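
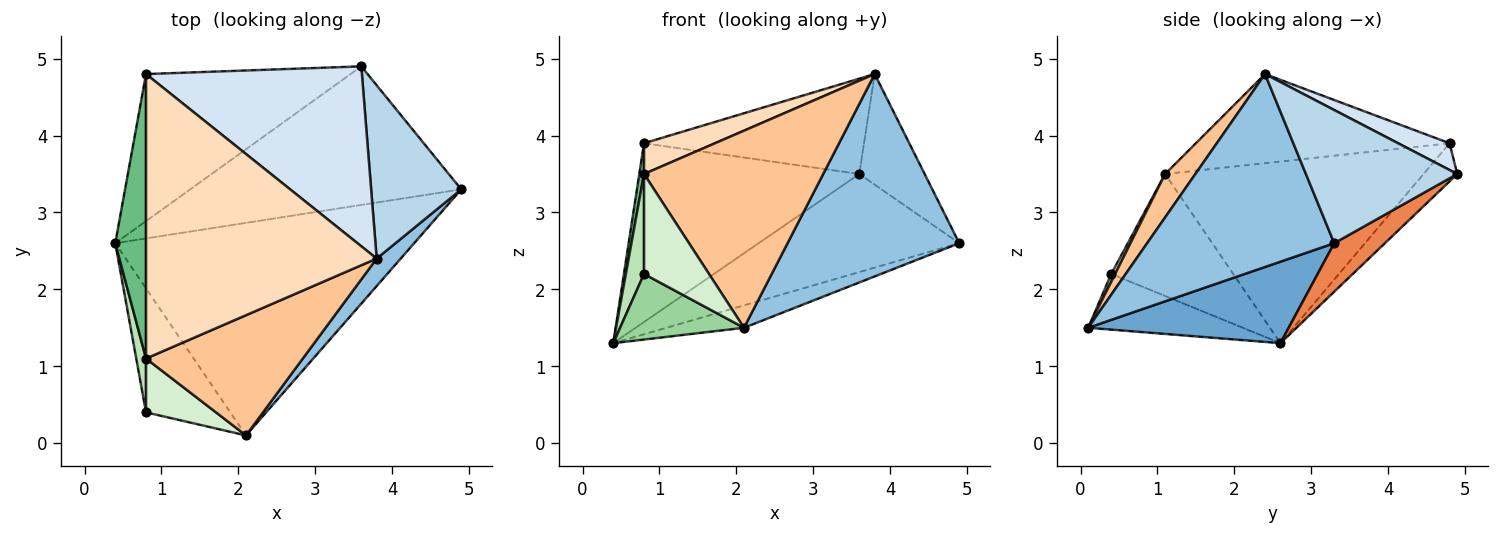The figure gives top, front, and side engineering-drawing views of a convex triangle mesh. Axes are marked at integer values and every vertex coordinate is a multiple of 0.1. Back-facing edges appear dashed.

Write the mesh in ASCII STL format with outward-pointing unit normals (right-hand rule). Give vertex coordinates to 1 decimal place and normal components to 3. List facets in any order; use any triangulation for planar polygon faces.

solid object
 facet normal 0.262 0.101 -0.960
  outer loop
   vertex 2.1 0.1 1.5
   vertex 0.4 2.6 1.3
   vertex 4.9 3.3 2.6
  endloop
 endfacet
 facet normal 0.734 -0.673 0.091
  outer loop
   vertex 3.8 2.4 4.8
   vertex 2.1 0.1 1.5
   vertex 4.9 3.3 2.6
  endloop
 endfacet
 facet normal 0.780 0.337 0.528
  outer loop
   vertex 3.6 4.9 3.5
   vertex 3.8 2.4 4.8
   vertex 4.9 3.3 2.6
  endloop
 endfacet
 facet normal 0.109 0.465 0.878
  outer loop
   vertex 3.6 4.9 3.5
   vertex 0.8 4.8 3.9
   vertex 3.8 2.4 4.8
  endloop
 endfacet
 facet normal 0.144 0.572 -0.808
  outer loop
   vertex 3.6 4.9 3.5
   vertex 4.9 3.3 2.6
   vertex 0.4 2.6 1.3
  endloop
 endfacet
 facet normal -0.118 0.767 -0.631
  outer loop
   vertex 3.6 4.9 3.5
   vertex 0.4 2.6 1.3
   vertex 0.8 4.8 3.9
  endloop
 endfacet
 facet normal 0.143 -0.845 0.515
  outer loop
   vertex 0.8 1.1 3.5
   vertex 2.1 0.1 1.5
   vertex 3.8 2.4 4.8
  endloop
 endfacet
 facet normal -0.359 -0.100 0.928
  outer loop
   vertex 0.8 1.1 3.5
   vertex 3.8 2.4 4.8
   vertex 0.8 4.8 3.9
  endloop
 endfacet
 facet normal -0.986 -0.018 0.167
  outer loop
   vertex 0.8 1.1 3.5
   vertex 0.8 4.8 3.9
   vertex 0.4 2.6 1.3
  endloop
 endfacet
 facet normal -0.504 -0.404 -0.763
  outer loop
   vertex 0.8 0.4 2.2
   vertex 0.4 2.6 1.3
   vertex 2.1 0.1 1.5
  endloop
 endfacet
 facet normal -0.986 -0.147 0.079
  outer loop
   vertex 0.8 0.4 2.2
   vertex 0.8 1.1 3.5
   vertex 0.4 2.6 1.3
  endloop
 endfacet
 facet normal 0.052 -0.879 0.473
  outer loop
   vertex 0.8 0.4 2.2
   vertex 2.1 0.1 1.5
   vertex 0.8 1.1 3.5
  endloop
 endfacet
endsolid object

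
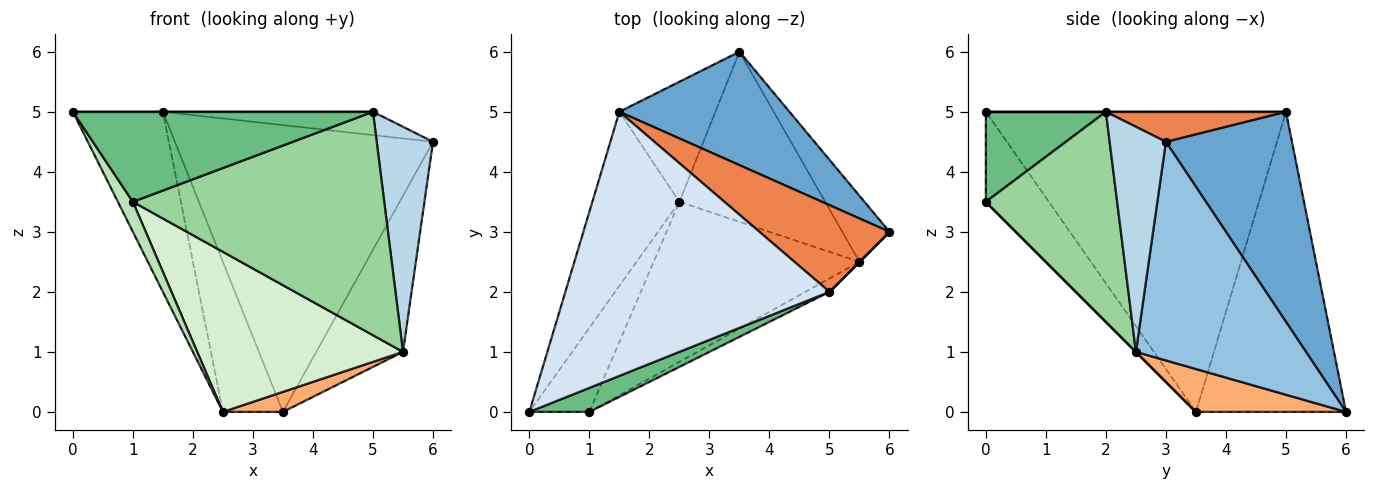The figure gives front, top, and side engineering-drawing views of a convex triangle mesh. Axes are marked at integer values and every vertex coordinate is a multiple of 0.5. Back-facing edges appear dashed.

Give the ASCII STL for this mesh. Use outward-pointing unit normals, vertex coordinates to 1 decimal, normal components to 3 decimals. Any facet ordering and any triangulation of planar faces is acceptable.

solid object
 facet normal 0.414 0.847 0.335
  outer loop
   vertex 1.5 5.0 5.0
   vertex 6.0 3.0 4.5
   vertex 3.5 6.0 0.0
  endloop
 endfacet
 facet normal 0.875 0.446 -0.189
  outer loop
   vertex 5.5 2.5 1.0
   vertex 3.5 6.0 0.0
   vertex 6.0 3.0 4.5
  endloop
 endfacet
 facet normal 0.707 -0.707 0.000
  outer loop
   vertex 5.0 2.0 5.0
   vertex 5.5 2.5 1.0
   vertex 6.0 3.0 4.5
  endloop
 endfacet
 facet normal 0.000 0.000 1.000
  outer loop
   vertex 5.0 2.0 5.0
   vertex 1.5 5.0 5.0
   vertex 0.0 0.0 5.0
  endloop
 endfacet
 facet normal 0.217 0.254 0.942
  outer loop
   vertex 5.0 2.0 5.0
   vertex 6.0 3.0 4.5
   vertex 1.5 5.0 5.0
  endloop
 endfacet
 facet normal 0.280 -0.112 -0.953
  outer loop
   vertex 2.5 3.5 0.0
   vertex 3.5 6.0 0.0
   vertex 5.5 2.5 1.0
  endloop
 endfacet
 facet normal -0.923 0.277 -0.268
  outer loop
   vertex 2.5 3.5 0.0
   vertex 0.0 0.0 5.0
   vertex 1.5 5.0 5.0
  endloop
 endfacet
 facet normal -0.890 0.356 -0.285
  outer loop
   vertex 2.5 3.5 0.0
   vertex 1.5 5.0 5.0
   vertex 3.5 6.0 0.0
  endloop
 endfacet
 facet normal 0.361 -0.901 0.240
  outer loop
   vertex 1.0 0.0 3.5
   vertex 5.0 2.0 5.0
   vertex 0.0 0.0 5.0
  endloop
 endfacet
 facet normal 0.462 -0.885 -0.053
  outer loop
   vertex 1.0 0.0 3.5
   vertex 5.5 2.5 1.0
   vertex 5.0 2.0 5.0
  endloop
 endfacet
 facet normal -0.816 -0.194 -0.544
  outer loop
   vertex 1.0 0.0 3.5
   vertex 0.0 0.0 5.0
   vertex 2.5 3.5 0.0
  endloop
 endfacet
 facet normal 0.000 -0.707 -0.707
  outer loop
   vertex 1.0 0.0 3.5
   vertex 2.5 3.5 0.0
   vertex 5.5 2.5 1.0
  endloop
 endfacet
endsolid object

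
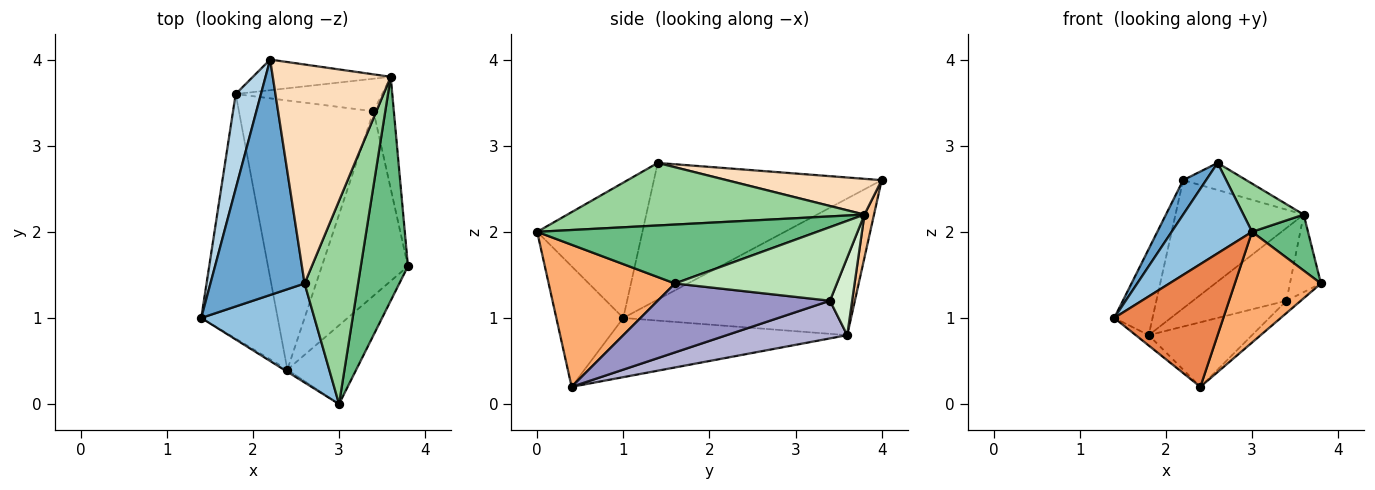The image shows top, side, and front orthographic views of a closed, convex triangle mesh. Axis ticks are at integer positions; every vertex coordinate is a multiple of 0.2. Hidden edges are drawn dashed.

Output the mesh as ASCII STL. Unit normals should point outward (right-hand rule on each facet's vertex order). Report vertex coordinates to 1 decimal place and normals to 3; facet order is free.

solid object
 facet normal -0.821 -0.083 0.565
  outer loop
   vertex 2.6 1.4 2.8
   vertex 2.2 4.0 2.6
   vertex 1.4 1.0 1.0
  endloop
 endfacet
 facet normal -0.662 -0.505 0.554
  outer loop
   vertex 3.0 0.0 2.0
   vertex 2.6 1.4 2.8
   vertex 1.4 1.0 1.0
  endloop
 endfacet
 facet normal -0.970 0.163 0.179
  outer loop
   vertex 1.8 3.6 0.8
   vertex 1.4 1.0 1.0
   vertex 2.2 4.0 2.6
  endloop
 endfacet
 facet normal -0.612 0.033 -0.790
  outer loop
   vertex 2.4 0.4 0.2
   vertex 1.4 1.0 1.0
   vertex 1.8 3.6 0.8
  endloop
 endfacet
 facet normal -0.523 -0.852 -0.015
  outer loop
   vertex 2.4 0.4 0.2
   vertex 3.0 0.0 2.0
   vertex 1.4 1.0 1.0
  endloop
 endfacet
 facet normal 0.767 -0.523 -0.372
  outer loop
   vertex 2.4 0.4 0.2
   vertex 3.8 1.6 1.4
   vertex 3.0 0.0 2.0
  endloop
 endfacet
 facet normal 0.072 0.970 -0.232
  outer loop
   vertex 3.6 3.8 2.2
   vertex 1.8 3.6 0.8
   vertex 2.2 4.0 2.6
  endloop
 endfacet
 facet normal 0.288 0.117 0.950
  outer loop
   vertex 3.6 3.8 2.2
   vertex 2.2 4.0 2.6
   vertex 2.6 1.4 2.8
  endloop
 endfacet
 facet normal 0.772 -0.154 0.617
  outer loop
   vertex 3.6 3.8 2.2
   vertex 3.0 0.0 2.0
   vertex 3.8 1.6 1.4
  endloop
 endfacet
 facet normal 0.751 -0.152 0.642
  outer loop
   vertex 3.6 3.8 2.2
   vertex 2.6 1.4 2.8
   vertex 3.0 0.0 2.0
  endloop
 endfacet
 facet normal 0.948 0.181 -0.262
  outer loop
   vertex 3.4 3.4 1.2
   vertex 3.6 3.8 2.2
   vertex 3.8 1.6 1.4
  endloop
 endfacet
 facet normal 0.211 0.892 -0.399
  outer loop
   vertex 3.4 3.4 1.2
   vertex 1.8 3.6 0.8
   vertex 3.6 3.8 2.2
  endloop
 endfacet
 facet normal 0.624 0.052 -0.780
  outer loop
   vertex 3.4 3.4 1.2
   vertex 3.8 1.6 1.4
   vertex 2.4 0.4 0.2
  endloop
 endfacet
 facet normal 0.263 0.225 -0.938
  outer loop
   vertex 3.4 3.4 1.2
   vertex 2.4 0.4 0.2
   vertex 1.8 3.6 0.8
  endloop
 endfacet
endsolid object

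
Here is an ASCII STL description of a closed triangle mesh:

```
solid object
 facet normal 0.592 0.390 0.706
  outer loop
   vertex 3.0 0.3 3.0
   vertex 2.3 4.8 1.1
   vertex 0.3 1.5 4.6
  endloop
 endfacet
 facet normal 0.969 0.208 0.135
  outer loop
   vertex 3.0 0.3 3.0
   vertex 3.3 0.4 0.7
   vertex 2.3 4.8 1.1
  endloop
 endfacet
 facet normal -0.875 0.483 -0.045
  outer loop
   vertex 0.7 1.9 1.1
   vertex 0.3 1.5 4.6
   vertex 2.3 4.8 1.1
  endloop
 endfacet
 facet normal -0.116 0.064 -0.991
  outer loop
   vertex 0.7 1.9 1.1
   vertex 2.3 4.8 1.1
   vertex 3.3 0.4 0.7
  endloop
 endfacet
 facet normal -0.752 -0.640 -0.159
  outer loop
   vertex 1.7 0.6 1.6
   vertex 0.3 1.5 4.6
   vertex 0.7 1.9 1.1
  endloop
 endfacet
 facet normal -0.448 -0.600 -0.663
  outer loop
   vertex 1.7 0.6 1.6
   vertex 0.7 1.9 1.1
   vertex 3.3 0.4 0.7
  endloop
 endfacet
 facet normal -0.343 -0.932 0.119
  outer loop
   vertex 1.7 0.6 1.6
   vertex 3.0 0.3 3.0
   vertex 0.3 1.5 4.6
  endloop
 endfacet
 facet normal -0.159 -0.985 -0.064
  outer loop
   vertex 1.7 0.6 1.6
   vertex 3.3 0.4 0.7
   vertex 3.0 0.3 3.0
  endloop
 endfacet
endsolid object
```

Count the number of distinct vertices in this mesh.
6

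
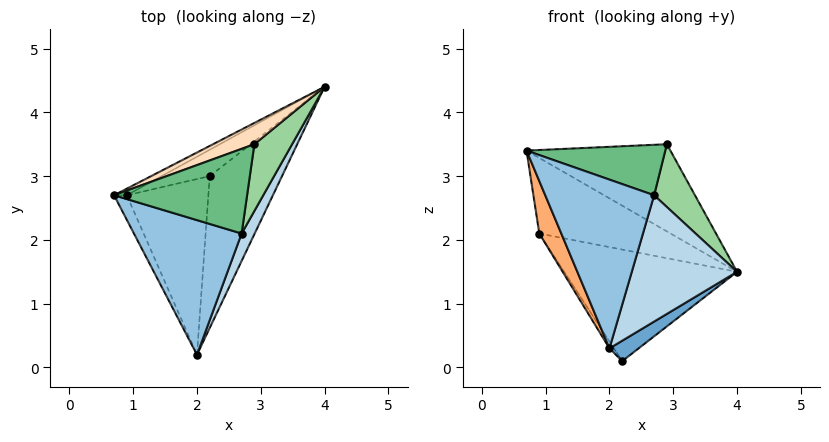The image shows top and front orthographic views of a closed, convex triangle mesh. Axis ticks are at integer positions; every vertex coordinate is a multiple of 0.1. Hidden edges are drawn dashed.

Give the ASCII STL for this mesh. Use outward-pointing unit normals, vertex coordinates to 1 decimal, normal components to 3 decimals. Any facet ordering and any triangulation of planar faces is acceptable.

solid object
 facet normal 0.658 -0.100 -0.746
  outer loop
   vertex 2.2 3.0 0.1
   vertex 4.0 4.4 1.5
   vertex 2.0 0.2 0.3
  endloop
 endfacet
 facet normal -0.016 -0.782 0.624
  outer loop
   vertex 2.7 2.1 2.7
   vertex 0.7 2.7 3.4
   vertex 2.0 0.2 0.3
  endloop
 endfacet
 facet normal 0.887 -0.451 0.098
  outer loop
   vertex 2.7 2.1 2.7
   vertex 2.0 0.2 0.3
   vertex 4.0 4.4 1.5
  endloop
 endfacet
 facet normal -0.491 0.868 -0.075
  outer loop
   vertex 0.9 2.7 2.1
   vertex 0.7 2.7 3.4
   vertex 4.0 4.4 1.5
  endloop
 endfacet
 facet normal -0.501 0.843 -0.199
  outer loop
   vertex 0.9 2.7 2.1
   vertex 4.0 4.4 1.5
   vertex 2.2 3.0 0.1
  endloop
 endfacet
 facet normal -0.940 -0.309 -0.145
  outer loop
   vertex 0.9 2.7 2.1
   vertex 2.0 0.2 0.3
   vertex 0.7 2.7 3.4
  endloop
 endfacet
 facet normal -0.840 0.021 -0.543
  outer loop
   vertex 0.9 2.7 2.1
   vertex 2.2 3.0 0.1
   vertex 2.0 0.2 0.3
  endloop
 endfacet
 facet normal -0.342 0.913 0.223
  outer loop
   vertex 2.9 3.5 3.5
   vertex 4.0 4.4 1.5
   vertex 0.7 2.7 3.4
  endloop
 endfacet
 facet normal 0.146 -0.506 0.850
  outer loop
   vertex 2.9 3.5 3.5
   vertex 0.7 2.7 3.4
   vertex 2.7 2.1 2.7
  endloop
 endfacet
 facet normal 0.883 -0.321 0.341
  outer loop
   vertex 2.9 3.5 3.5
   vertex 2.7 2.1 2.7
   vertex 4.0 4.4 1.5
  endloop
 endfacet
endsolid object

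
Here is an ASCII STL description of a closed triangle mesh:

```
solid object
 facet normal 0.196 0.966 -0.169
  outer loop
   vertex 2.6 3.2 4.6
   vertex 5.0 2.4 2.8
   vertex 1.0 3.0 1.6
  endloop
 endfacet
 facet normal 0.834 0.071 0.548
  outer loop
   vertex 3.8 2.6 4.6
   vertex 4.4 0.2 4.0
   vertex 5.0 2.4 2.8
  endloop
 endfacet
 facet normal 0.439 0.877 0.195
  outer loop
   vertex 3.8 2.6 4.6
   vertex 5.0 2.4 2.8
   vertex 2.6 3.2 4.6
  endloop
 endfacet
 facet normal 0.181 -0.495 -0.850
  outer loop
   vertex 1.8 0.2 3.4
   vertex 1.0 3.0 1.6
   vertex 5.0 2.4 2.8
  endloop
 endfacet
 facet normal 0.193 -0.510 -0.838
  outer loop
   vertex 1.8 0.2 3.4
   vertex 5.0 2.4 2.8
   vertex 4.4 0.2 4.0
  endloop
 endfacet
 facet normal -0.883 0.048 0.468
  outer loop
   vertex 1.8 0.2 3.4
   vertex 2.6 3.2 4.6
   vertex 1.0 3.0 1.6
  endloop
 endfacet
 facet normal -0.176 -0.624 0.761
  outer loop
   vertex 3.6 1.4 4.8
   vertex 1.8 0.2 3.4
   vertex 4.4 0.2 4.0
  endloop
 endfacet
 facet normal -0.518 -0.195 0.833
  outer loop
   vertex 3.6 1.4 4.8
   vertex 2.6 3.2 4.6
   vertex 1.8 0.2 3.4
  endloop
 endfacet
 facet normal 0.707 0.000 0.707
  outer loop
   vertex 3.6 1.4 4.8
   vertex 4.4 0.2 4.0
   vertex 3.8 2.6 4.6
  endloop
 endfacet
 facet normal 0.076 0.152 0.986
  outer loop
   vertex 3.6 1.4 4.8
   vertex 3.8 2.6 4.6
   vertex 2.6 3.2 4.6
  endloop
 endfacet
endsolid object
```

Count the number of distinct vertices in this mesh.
7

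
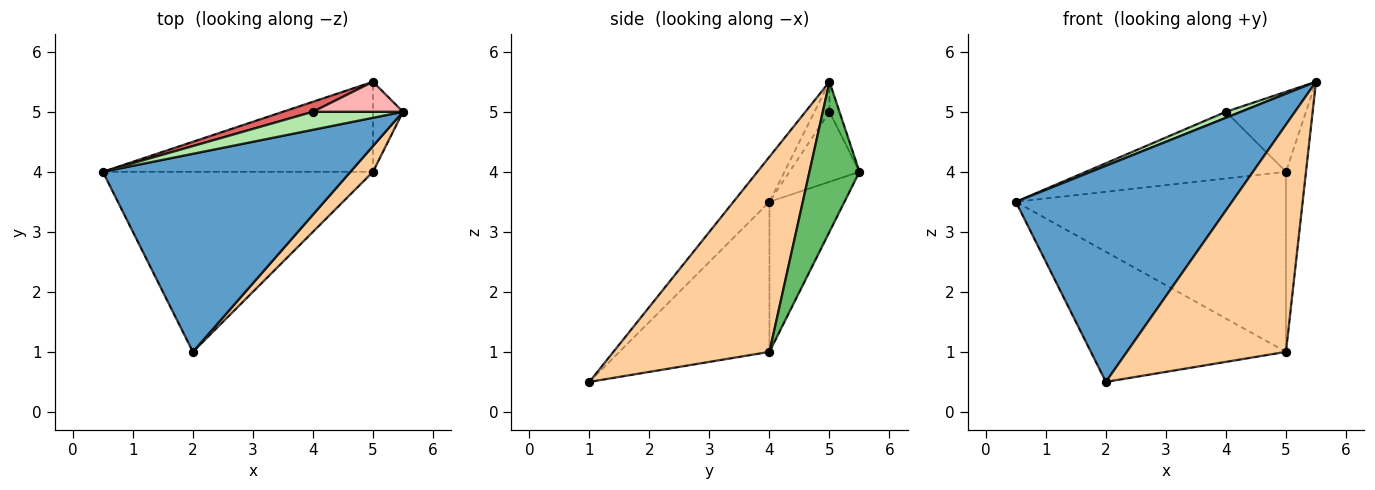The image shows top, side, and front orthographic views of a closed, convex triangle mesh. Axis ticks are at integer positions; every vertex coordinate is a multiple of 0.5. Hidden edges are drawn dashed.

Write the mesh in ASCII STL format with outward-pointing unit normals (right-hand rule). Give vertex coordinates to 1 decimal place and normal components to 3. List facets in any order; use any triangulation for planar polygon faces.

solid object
 facet normal -0.122 -0.732 0.671
  outer loop
   vertex 2.0 1.0 0.5
   vertex 5.5 5.0 5.5
   vertex 0.5 4.0 3.5
  endloop
 endfacet
 facet normal -0.411 0.534 -0.739
  outer loop
   vertex 5.0 4.0 1.0
   vertex 2.0 1.0 0.5
   vertex 0.5 4.0 3.5
  endloop
 endfacet
 facet normal -0.241 0.868 -0.434
  outer loop
   vertex 5.0 4.0 1.0
   vertex 0.5 4.0 3.5
   vertex 5.0 5.5 4.0
  endloop
 endfacet
 facet normal 0.698 -0.711 0.081
  outer loop
   vertex 5.0 4.0 1.0
   vertex 5.5 5.0 5.5
   vertex 2.0 1.0 0.5
  endloop
 endfacet
 facet normal 0.913 0.365 -0.183
  outer loop
   vertex 5.0 4.0 1.0
   vertex 5.0 5.5 4.0
   vertex 5.5 5.0 5.5
  endloop
 endfacet
 facet normal -0.302 -0.302 0.905
  outer loop
   vertex 4.0 5.0 5.0
   vertex 0.5 4.0 3.5
   vertex 5.5 5.0 5.5
  endloop
 endfacet
 facet normal -0.327 0.935 0.140
  outer loop
   vertex 4.0 5.0 5.0
   vertex 5.0 5.5 4.0
   vertex 0.5 4.0 3.5
  endloop
 endfacet
 facet normal -0.116 0.930 0.349
  outer loop
   vertex 4.0 5.0 5.0
   vertex 5.5 5.0 5.5
   vertex 5.0 5.5 4.0
  endloop
 endfacet
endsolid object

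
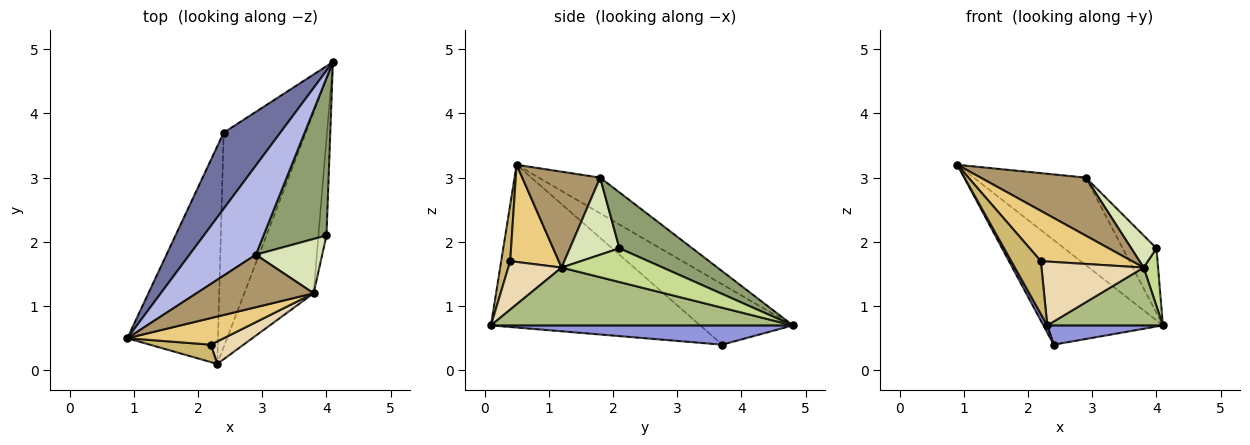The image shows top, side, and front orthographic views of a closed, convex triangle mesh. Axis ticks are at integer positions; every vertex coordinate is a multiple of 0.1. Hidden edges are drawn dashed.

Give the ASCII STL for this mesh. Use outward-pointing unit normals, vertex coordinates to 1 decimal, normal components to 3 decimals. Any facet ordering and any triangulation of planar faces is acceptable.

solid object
 facet normal -0.531 0.685 0.498
  outer loop
   vertex 2.4 3.7 0.4
   vertex 0.9 0.5 3.2
   vertex 4.1 4.8 0.7
  endloop
 endfacet
 facet normal -0.873 -0.016 -0.487
  outer loop
   vertex 2.4 3.7 0.4
   vertex 2.3 0.1 0.7
   vertex 0.9 0.5 3.2
  endloop
 endfacet
 facet normal 0.228 -0.087 -0.970
  outer loop
   vertex 2.4 3.7 0.4
   vertex 4.1 4.8 0.7
   vertex 2.3 0.1 0.7
  endloop
 endfacet
 facet normal -0.359 0.654 0.666
  outer loop
   vertex 2.9 1.8 3.0
   vertex 4.1 4.8 0.7
   vertex 0.9 0.5 3.2
  endloop
 endfacet
 facet normal 0.635 0.294 0.715
  outer loop
   vertex 2.9 1.8 3.0
   vertex 4.0 2.1 1.9
   vertex 4.1 4.8 0.7
  endloop
 endfacet
 facet normal 0.622 -0.238 -0.746
  outer loop
   vertex 3.8 1.2 1.6
   vertex 2.3 0.1 0.7
   vertex 4.1 4.8 0.7
  endloop
 endfacet
 facet normal 0.964 -0.138 -0.229
  outer loop
   vertex 3.8 1.2 1.6
   vertex 4.1 4.8 0.7
   vertex 4.0 2.1 1.9
  endloop
 endfacet
 facet normal 0.707 -0.360 0.609
  outer loop
   vertex 3.8 1.2 1.6
   vertex 4.0 2.1 1.9
   vertex 2.9 1.8 3.0
  endloop
 endfacet
 facet normal 0.481 -0.650 0.588
  outer loop
   vertex 3.8 1.2 1.6
   vertex 2.9 1.8 3.0
   vertex 0.9 0.5 3.2
  endloop
 endfacet
 facet normal 0.278 -0.912 0.301
  outer loop
   vertex 2.2 0.4 1.7
   vertex 0.9 0.5 3.2
   vertex 2.3 0.1 0.7
  endloop
 endfacet
 facet normal 0.426 -0.800 0.423
  outer loop
   vertex 2.2 0.4 1.7
   vertex 3.8 1.2 1.6
   vertex 0.9 0.5 3.2
  endloop
 endfacet
 facet normal 0.442 -0.846 0.298
  outer loop
   vertex 2.2 0.4 1.7
   vertex 2.3 0.1 0.7
   vertex 3.8 1.2 1.6
  endloop
 endfacet
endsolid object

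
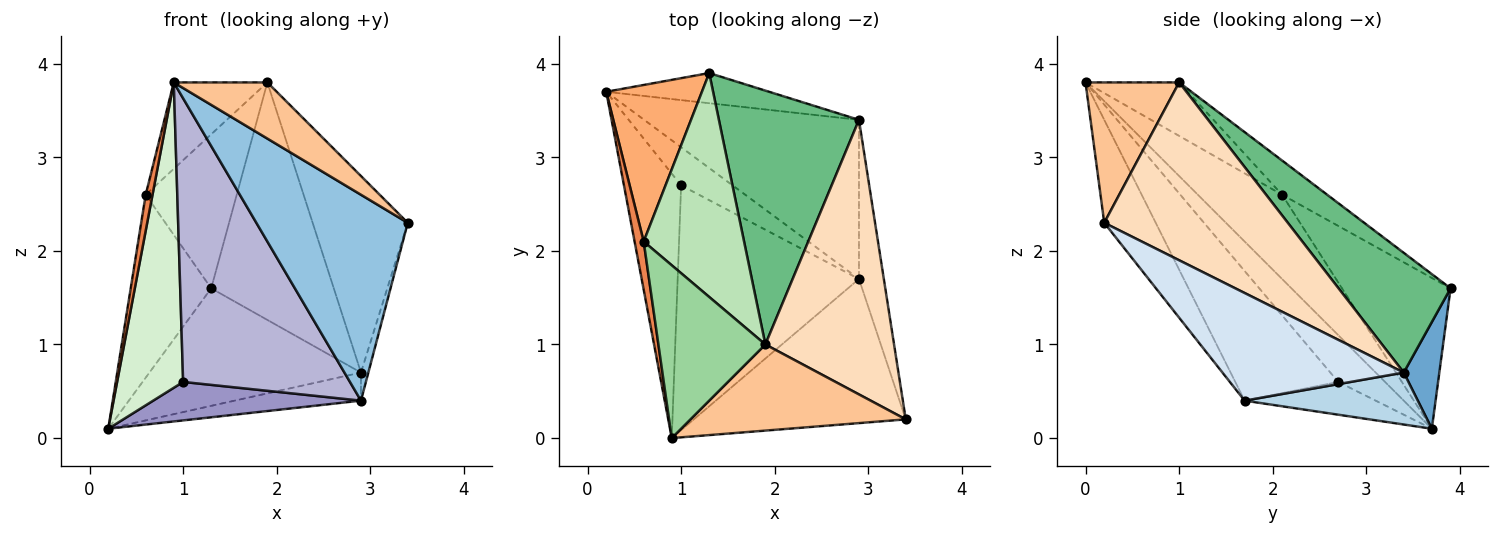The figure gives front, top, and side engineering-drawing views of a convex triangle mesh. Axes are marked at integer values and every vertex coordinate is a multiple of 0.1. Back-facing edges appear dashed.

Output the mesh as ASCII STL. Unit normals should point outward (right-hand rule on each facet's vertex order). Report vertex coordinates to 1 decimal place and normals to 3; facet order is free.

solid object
 facet normal 0.161 0.956 -0.245
  outer loop
   vertex 2.9 3.4 0.7
   vertex 0.2 3.7 0.1
   vertex 1.3 3.9 1.6
  endloop
 endfacet
 facet normal -0.268 -0.789 -0.552
  outer loop
   vertex 2.9 1.7 0.4
   vertex 3.4 0.2 2.3
   vertex 0.9 0.0 3.8
  endloop
 endfacet
 facet normal 0.232 0.169 -0.958
  outer loop
   vertex 2.9 1.7 0.4
   vertex 0.2 3.7 0.1
   vertex 2.9 3.4 0.7
  endloop
 endfacet
 facet normal 0.974 0.040 -0.225
  outer loop
   vertex 2.9 1.7 0.4
   vertex 2.9 3.4 0.7
   vertex 3.4 0.2 2.3
  endloop
 endfacet
 facet normal -0.991 -0.080 0.107
  outer loop
   vertex 0.6 2.1 2.6
   vertex 0.2 3.7 0.1
   vertex 0.9 0.0 3.8
  endloop
 endfacet
 facet normal -0.716 0.531 0.454
  outer loop
   vertex 0.6 2.1 2.6
   vertex 1.3 3.9 1.6
   vertex 0.2 3.7 0.1
  endloop
 endfacet
 facet normal 0.479 -0.479 0.735
  outer loop
   vertex 1.9 1.0 3.8
   vertex 0.9 0.0 3.8
   vertex 3.4 0.2 2.3
  endloop
 endfacet
 facet normal 0.747 0.387 0.541
  outer loop
   vertex 1.9 1.0 3.8
   vertex 3.4 0.2 2.3
   vertex 2.9 3.4 0.7
  endloop
 endfacet
 facet normal 0.530 0.580 0.619
  outer loop
   vertex 1.9 1.0 3.8
   vertex 2.9 3.4 0.7
   vertex 1.3 3.9 1.6
  endloop
 endfacet
 facet normal -0.408 0.408 0.816
  outer loop
   vertex 1.9 1.0 3.8
   vertex 0.6 2.1 2.6
   vertex 0.9 0.0 3.8
  endloop
 endfacet
 facet normal -0.270 0.546 0.793
  outer loop
   vertex 1.9 1.0 3.8
   vertex 1.3 3.9 1.6
   vertex 0.6 2.1 2.6
  endloop
 endfacet
 facet normal -0.472 -0.666 -0.577
  outer loop
   vertex 1.0 2.7 0.6
   vertex 0.9 0.0 3.8
   vertex 0.2 3.7 0.1
  endloop
 endfacet
 facet normal -0.409 -0.648 -0.642
  outer loop
   vertex 1.0 2.7 0.6
   vertex 0.2 3.7 0.1
   vertex 2.9 1.7 0.4
  endloop
 endfacet
 facet normal -0.423 -0.686 -0.592
  outer loop
   vertex 1.0 2.7 0.6
   vertex 2.9 1.7 0.4
   vertex 0.9 0.0 3.8
  endloop
 endfacet
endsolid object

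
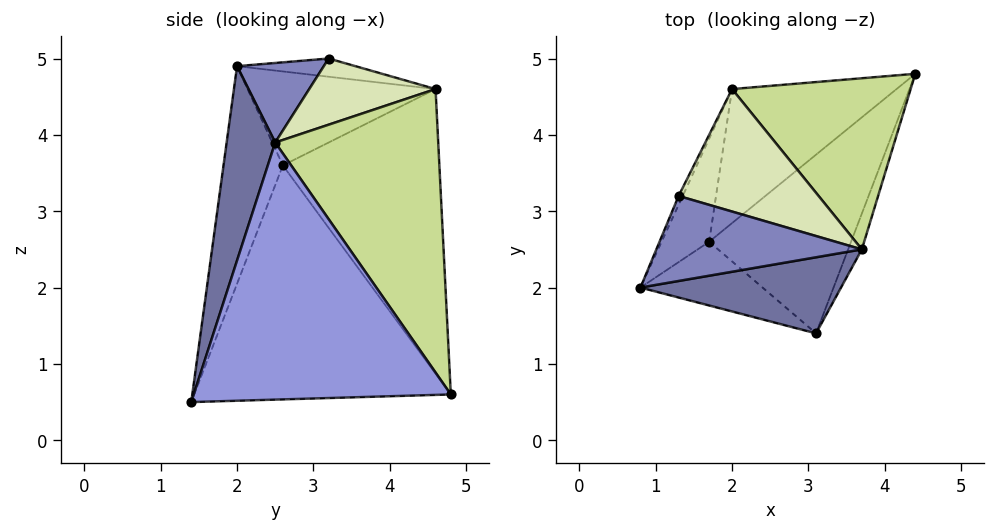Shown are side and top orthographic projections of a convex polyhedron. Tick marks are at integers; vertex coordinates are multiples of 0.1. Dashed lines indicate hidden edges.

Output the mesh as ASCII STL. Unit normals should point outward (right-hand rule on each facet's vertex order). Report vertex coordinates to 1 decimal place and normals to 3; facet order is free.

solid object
 facet normal 0.250 -0.933 0.258
  outer loop
   vertex 3.7 2.5 3.9
   vertex 0.8 2.0 4.9
   vertex 3.1 1.4 0.5
  endloop
 endfacet
 facet normal 0.352 -0.222 0.909
  outer loop
   vertex 3.7 2.5 3.9
   vertex 1.3 3.2 5.0
   vertex 0.8 2.0 4.9
  endloop
 endfacet
 facet normal 0.933 -0.355 -0.050
  outer loop
   vertex 3.7 2.5 3.9
   vertex 3.1 1.4 0.5
   vertex 4.4 4.8 0.6
  endloop
 endfacet
 facet normal -0.846 0.240 -0.475
  outer loop
   vertex 1.7 2.6 3.6
   vertex 3.1 1.4 0.5
   vertex 0.8 2.0 4.9
  endloop
 endfacet
 facet normal -0.809 0.324 -0.491
  outer loop
   vertex 1.7 2.6 3.6
   vertex 4.4 4.8 0.6
   vertex 3.1 1.4 0.5
  endloop
 endfacet
 facet normal -0.809 0.355 -0.468
  outer loop
   vertex 2.0 4.6 4.6
   vertex 4.4 4.8 0.6
   vertex 1.7 2.6 3.6
  endloop
 endfacet
 facet normal 0.755 0.452 0.475
  outer loop
   vertex 2.0 4.6 4.6
   vertex 3.7 2.5 3.9
   vertex 4.4 4.8 0.6
  endloop
 endfacet
 facet normal 0.427 0.045 0.903
  outer loop
   vertex 2.0 4.6 4.6
   vertex 1.3 3.2 5.0
   vertex 3.7 2.5 3.9
  endloop
 endfacet
 facet normal -0.898 0.391 -0.203
  outer loop
   vertex 2.0 4.6 4.6
   vertex 0.8 2.0 4.9
   vertex 1.3 3.2 5.0
  endloop
 endfacet
 facet normal -0.840 0.338 -0.425
  outer loop
   vertex 2.0 4.6 4.6
   vertex 1.7 2.6 3.6
   vertex 0.8 2.0 4.9
  endloop
 endfacet
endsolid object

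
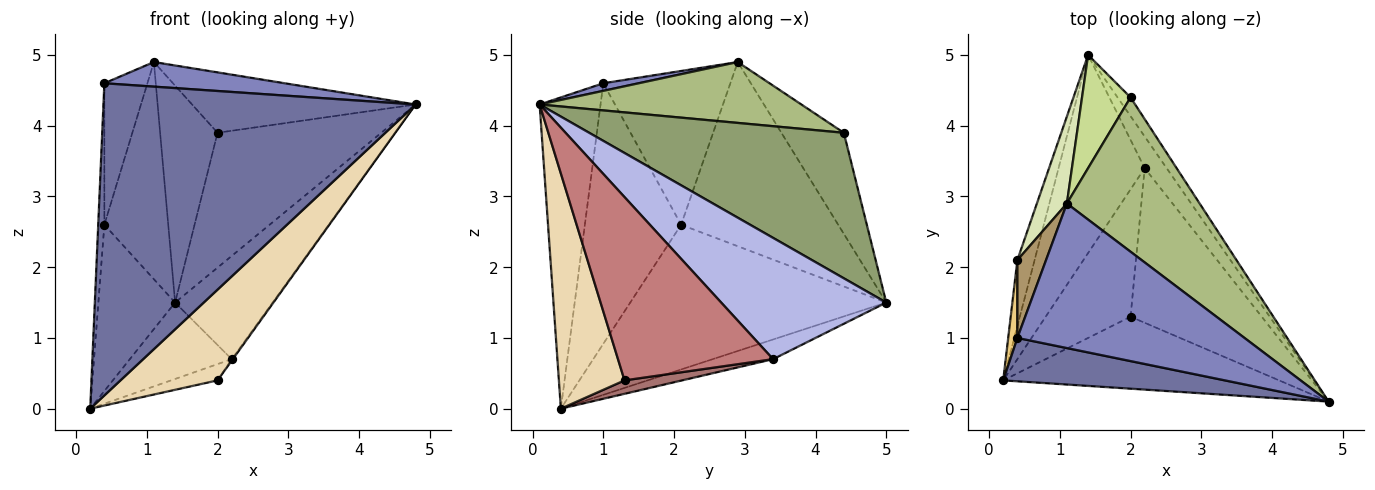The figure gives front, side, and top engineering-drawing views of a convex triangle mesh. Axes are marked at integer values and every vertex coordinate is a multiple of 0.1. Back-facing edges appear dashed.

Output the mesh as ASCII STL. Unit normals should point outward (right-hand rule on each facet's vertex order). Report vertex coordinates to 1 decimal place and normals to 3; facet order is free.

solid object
 facet normal -0.190 -0.973 0.135
  outer loop
   vertex 0.4 1.0 4.6
   vertex 0.2 0.4 0.0
   vertex 4.8 0.1 4.3
  endloop
 endfacet
 facet normal 0.033 -0.168 0.985
  outer loop
   vertex 0.4 1.0 4.6
   vertex 4.8 0.1 4.3
   vertex 1.1 2.9 4.9
  endloop
 endfacet
 facet normal -0.209 0.352 -0.912
  outer loop
   vertex 2.2 3.4 0.7
   vertex 0.2 0.4 0.0
   vertex 1.4 5.0 1.5
  endloop
 endfacet
 facet normal 0.851 0.502 -0.154
  outer loop
   vertex 2.2 3.4 0.7
   vertex 1.4 5.0 1.5
   vertex 4.8 0.1 4.3
  endloop
 endfacet
 facet normal 0.839 0.539 -0.075
  outer loop
   vertex 2.0 4.4 3.9
   vertex 4.8 0.1 4.3
   vertex 1.4 5.0 1.5
  endloop
 endfacet
 facet normal 0.393 0.335 0.856
  outer loop
   vertex 2.0 4.4 3.9
   vertex 1.1 2.9 4.9
   vertex 4.8 0.1 4.3
  endloop
 endfacet
 facet normal -0.694 0.638 0.333
  outer loop
   vertex 2.0 4.4 3.9
   vertex 1.4 5.0 1.5
   vertex 1.1 2.9 4.9
  endloop
 endfacet
 facet normal -0.916 0.372 0.149
  outer loop
   vertex 0.4 2.1 2.6
   vertex 1.1 2.9 4.9
   vertex 1.4 5.0 1.5
  endloop
 endfacet
 facet normal -0.933 0.316 0.174
  outer loop
   vertex 0.4 2.1 2.6
   vertex 0.4 1.0 4.6
   vertex 1.1 2.9 4.9
  endloop
 endfacet
 facet normal -0.952 0.285 -0.113
  outer loop
   vertex 0.4 2.1 2.6
   vertex 1.4 5.0 1.5
   vertex 0.2 0.4 0.0
  endloop
 endfacet
 facet normal -0.997 0.064 0.035
  outer loop
   vertex 0.4 2.1 2.6
   vertex 0.2 0.4 0.0
   vertex 0.4 1.0 4.6
  endloop
 endfacet
 facet normal 0.468 -0.692 -0.549
  outer loop
   vertex 2.0 1.3 0.4
   vertex 4.8 0.1 4.3
   vertex 0.2 0.4 0.0
  endloop
 endfacet
 facet normal 0.155 0.125 -0.980
  outer loop
   vertex 2.0 1.3 0.4
   vertex 0.2 0.4 0.0
   vertex 2.2 3.4 0.7
  endloop
 endfacet
 facet normal 0.813 0.006 -0.582
  outer loop
   vertex 2.0 1.3 0.4
   vertex 2.2 3.4 0.7
   vertex 4.8 0.1 4.3
  endloop
 endfacet
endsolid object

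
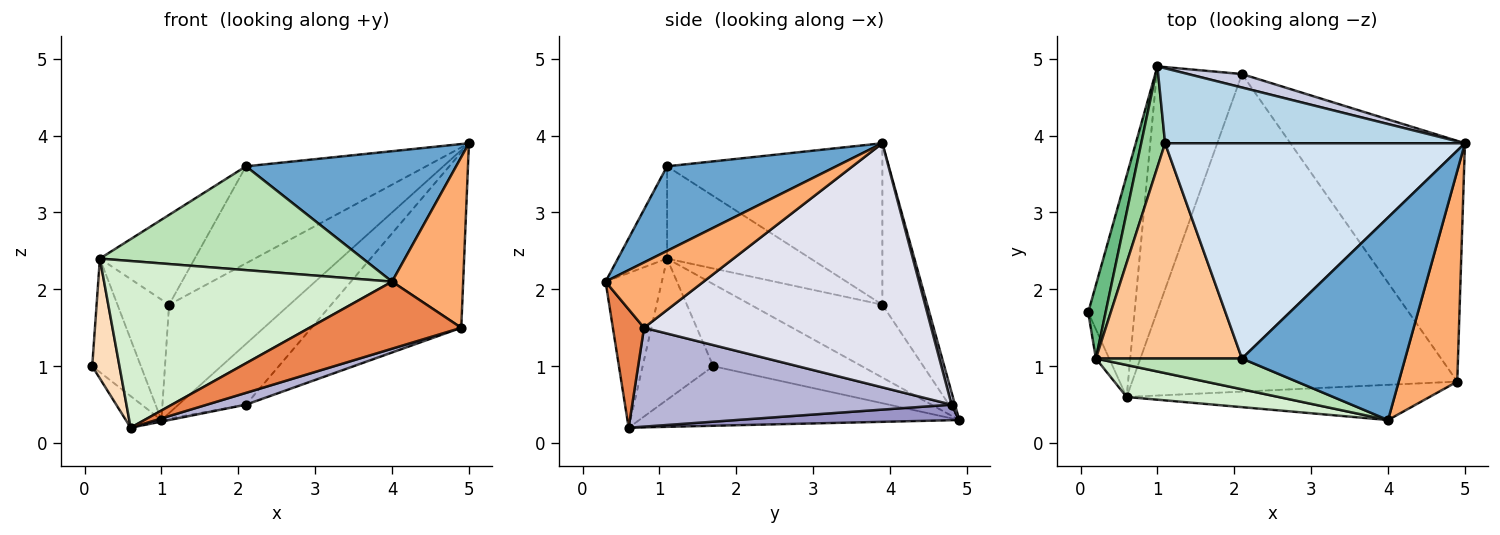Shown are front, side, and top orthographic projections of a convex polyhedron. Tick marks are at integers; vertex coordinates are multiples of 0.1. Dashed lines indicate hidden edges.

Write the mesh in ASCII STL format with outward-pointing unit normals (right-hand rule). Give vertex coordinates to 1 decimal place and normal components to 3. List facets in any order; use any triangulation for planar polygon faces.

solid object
 facet normal 0.399 -0.496 0.771
  outer loop
   vertex 2.1 1.1 3.6
   vertex 4.0 0.3 2.1
   vertex 5.0 3.9 3.9
  endloop
 endfacet
 facet normal -0.786 0.087 -0.612
  outer loop
   vertex 0.6 0.6 0.2
   vertex 0.1 1.7 1.0
   vertex 1.0 4.9 0.3
  endloop
 endfacet
 facet normal -0.293 0.786 0.544
  outer loop
   vertex 1.1 3.9 1.8
   vertex 5.0 3.9 3.9
   vertex 1.0 4.9 0.3
  endloop
 endfacet
 facet normal -0.441 0.369 0.818
  outer loop
   vertex 1.1 3.9 1.8
   vertex 2.1 1.1 3.6
   vertex 5.0 3.9 3.9
  endloop
 endfacet
 facet normal 0.179 -0.871 -0.458
  outer loop
   vertex 4.9 0.8 1.5
   vertex 4.0 0.3 2.1
   vertex 0.6 0.6 0.2
  endloop
 endfacet
 facet normal 0.655 -0.475 0.587
  outer loop
   vertex 4.9 0.8 1.5
   vertex 5.0 3.9 3.9
   vertex 4.0 0.3 2.1
  endloop
 endfacet
 facet normal -0.504 0.333 0.797
  outer loop
   vertex 0.2 1.1 2.4
   vertex 2.1 1.1 3.6
   vertex 1.1 3.9 1.8
  endloop
 endfacet
 facet normal -0.929 -0.359 -0.087
  outer loop
   vertex 0.2 1.1 2.4
   vertex 0.1 1.7 1.0
   vertex 0.6 0.6 0.2
  endloop
 endfacet
 facet normal -0.932 0.305 0.197
  outer loop
   vertex 0.2 1.1 2.4
   vertex 1.0 4.9 0.3
   vertex 0.1 1.7 1.0
  endloop
 endfacet
 facet normal -0.891 0.349 0.292
  outer loop
   vertex 0.2 1.1 2.4
   vertex 1.1 3.9 1.8
   vertex 1.0 4.9 0.3
  endloop
 endfacet
 facet normal -0.177 -0.944 0.280
  outer loop
   vertex 0.2 1.1 2.4
   vertex 4.0 0.3 2.1
   vertex 2.1 1.1 3.6
  endloop
 endfacet
 facet normal -0.188 -0.965 0.185
  outer loop
   vertex 0.2 1.1 2.4
   vertex 0.6 0.6 0.2
   vertex 4.0 0.3 2.1
  endloop
 endfacet
 facet normal 0.179 0.006 -0.984
  outer loop
   vertex 2.1 4.8 0.5
   vertex 0.6 0.6 0.2
   vertex 1.0 4.9 0.3
  endloop
 endfacet
 facet normal 0.291 -0.036 -0.956
  outer loop
   vertex 2.1 4.8 0.5
   vertex 4.9 0.8 1.5
   vertex 0.6 0.6 0.2
  endloop
 endfacet
 facet normal 0.049 0.975 0.216
  outer loop
   vertex 2.1 4.8 0.5
   vertex 1.0 4.9 0.3
   vertex 5.0 3.9 3.9
  endloop
 endfacet
 facet normal 0.749 0.390 -0.535
  outer loop
   vertex 2.1 4.8 0.5
   vertex 5.0 3.9 3.9
   vertex 4.9 0.8 1.5
  endloop
 endfacet
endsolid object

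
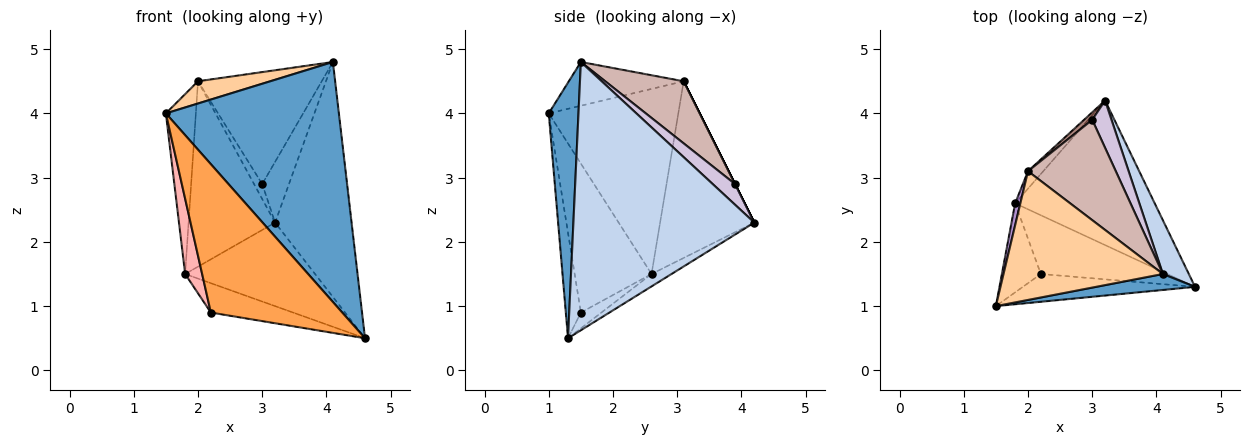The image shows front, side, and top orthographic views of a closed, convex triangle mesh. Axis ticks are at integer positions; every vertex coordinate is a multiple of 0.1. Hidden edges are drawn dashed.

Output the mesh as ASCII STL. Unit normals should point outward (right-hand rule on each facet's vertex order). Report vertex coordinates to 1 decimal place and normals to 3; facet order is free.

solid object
 facet normal 0.169 -0.983 0.065
  outer loop
   vertex 4.1 1.5 4.8
   vertex 1.5 1.0 4.0
   vertex 4.6 1.3 0.5
  endloop
 endfacet
 facet normal 0.917 0.388 0.089
  outer loop
   vertex 4.1 1.5 4.8
   vertex 4.6 1.3 0.5
   vertex 3.2 4.2 2.3
  endloop
 endfacet
 facet normal -0.112 -0.977 -0.183
  outer loop
   vertex 2.2 1.5 0.9
   vertex 4.6 1.3 0.5
   vertex 1.5 1.0 4.0
  endloop
 endfacet
 facet normal -0.261 -0.164 0.951
  outer loop
   vertex 2.0 3.1 4.5
   vertex 1.5 1.0 4.0
   vertex 4.1 1.5 4.8
  endloop
 endfacet
 facet normal -0.077 0.499 -0.863
  outer loop
   vertex 1.8 2.6 1.5
   vertex 3.2 4.2 2.3
   vertex 4.6 1.3 0.5
  endloop
 endfacet
 facet normal -0.111 0.444 -0.889
  outer loop
   vertex 1.8 2.6 1.5
   vertex 4.6 1.3 0.5
   vertex 2.2 1.5 0.9
  endloop
 endfacet
 facet normal -0.735 0.675 -0.063
  outer loop
   vertex 1.8 2.6 1.5
   vertex 2.0 3.1 4.5
   vertex 3.2 4.2 2.3
  endloop
 endfacet
 facet normal -0.946 -0.209 -0.247
  outer loop
   vertex 1.8 2.6 1.5
   vertex 2.2 1.5 0.9
   vertex 1.5 1.0 4.0
  endloop
 endfacet
 facet normal -0.974 0.225 0.027
  outer loop
   vertex 1.8 2.6 1.5
   vertex 1.5 1.0 4.0
   vertex 2.0 3.1 4.5
  endloop
 endfacet
 facet normal 0.551 0.658 0.513
  outer loop
   vertex 3.0 3.9 2.9
   vertex 4.1 1.5 4.8
   vertex 3.2 4.2 2.3
  endloop
 endfacet
 facet normal 0.000 0.894 0.447
  outer loop
   vertex 3.0 3.9 2.9
   vertex 3.2 4.2 2.3
   vertex 2.0 3.1 4.5
  endloop
 endfacet
 facet normal 0.427 0.673 0.604
  outer loop
   vertex 3.0 3.9 2.9
   vertex 2.0 3.1 4.5
   vertex 4.1 1.5 4.8
  endloop
 endfacet
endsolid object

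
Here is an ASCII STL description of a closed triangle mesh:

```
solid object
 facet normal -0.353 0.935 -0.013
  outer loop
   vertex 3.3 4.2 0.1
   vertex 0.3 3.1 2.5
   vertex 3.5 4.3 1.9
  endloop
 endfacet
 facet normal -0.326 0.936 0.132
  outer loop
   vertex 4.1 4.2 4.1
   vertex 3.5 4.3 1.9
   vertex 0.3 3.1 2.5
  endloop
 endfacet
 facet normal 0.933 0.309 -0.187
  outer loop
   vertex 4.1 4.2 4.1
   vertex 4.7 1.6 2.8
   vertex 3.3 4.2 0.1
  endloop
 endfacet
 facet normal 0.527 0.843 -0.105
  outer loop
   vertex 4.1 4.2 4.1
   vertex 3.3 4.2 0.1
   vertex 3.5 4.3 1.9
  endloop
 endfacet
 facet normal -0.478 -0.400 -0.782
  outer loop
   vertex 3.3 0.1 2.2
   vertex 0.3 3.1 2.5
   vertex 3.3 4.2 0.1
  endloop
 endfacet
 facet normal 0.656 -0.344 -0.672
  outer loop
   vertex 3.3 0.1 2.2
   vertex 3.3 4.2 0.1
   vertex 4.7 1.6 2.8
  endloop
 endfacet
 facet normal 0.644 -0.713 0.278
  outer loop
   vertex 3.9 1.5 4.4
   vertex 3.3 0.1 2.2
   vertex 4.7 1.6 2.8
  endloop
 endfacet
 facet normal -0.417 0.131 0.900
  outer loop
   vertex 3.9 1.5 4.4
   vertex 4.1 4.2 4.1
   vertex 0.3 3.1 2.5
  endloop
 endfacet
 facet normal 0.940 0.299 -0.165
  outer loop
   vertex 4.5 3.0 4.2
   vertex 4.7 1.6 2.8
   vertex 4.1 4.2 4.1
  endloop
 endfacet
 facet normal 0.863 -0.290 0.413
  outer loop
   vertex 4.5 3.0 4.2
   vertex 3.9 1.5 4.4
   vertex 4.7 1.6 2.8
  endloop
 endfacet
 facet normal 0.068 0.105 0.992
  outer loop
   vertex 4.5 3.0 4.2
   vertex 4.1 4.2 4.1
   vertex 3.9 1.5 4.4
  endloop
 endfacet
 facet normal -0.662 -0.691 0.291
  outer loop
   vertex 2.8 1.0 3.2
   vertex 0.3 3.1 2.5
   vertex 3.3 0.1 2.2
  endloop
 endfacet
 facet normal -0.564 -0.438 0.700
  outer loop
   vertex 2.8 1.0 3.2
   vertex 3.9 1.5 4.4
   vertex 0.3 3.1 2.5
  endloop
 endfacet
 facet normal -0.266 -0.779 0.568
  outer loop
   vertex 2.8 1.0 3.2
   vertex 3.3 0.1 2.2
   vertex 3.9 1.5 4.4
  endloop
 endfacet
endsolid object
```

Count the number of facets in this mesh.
14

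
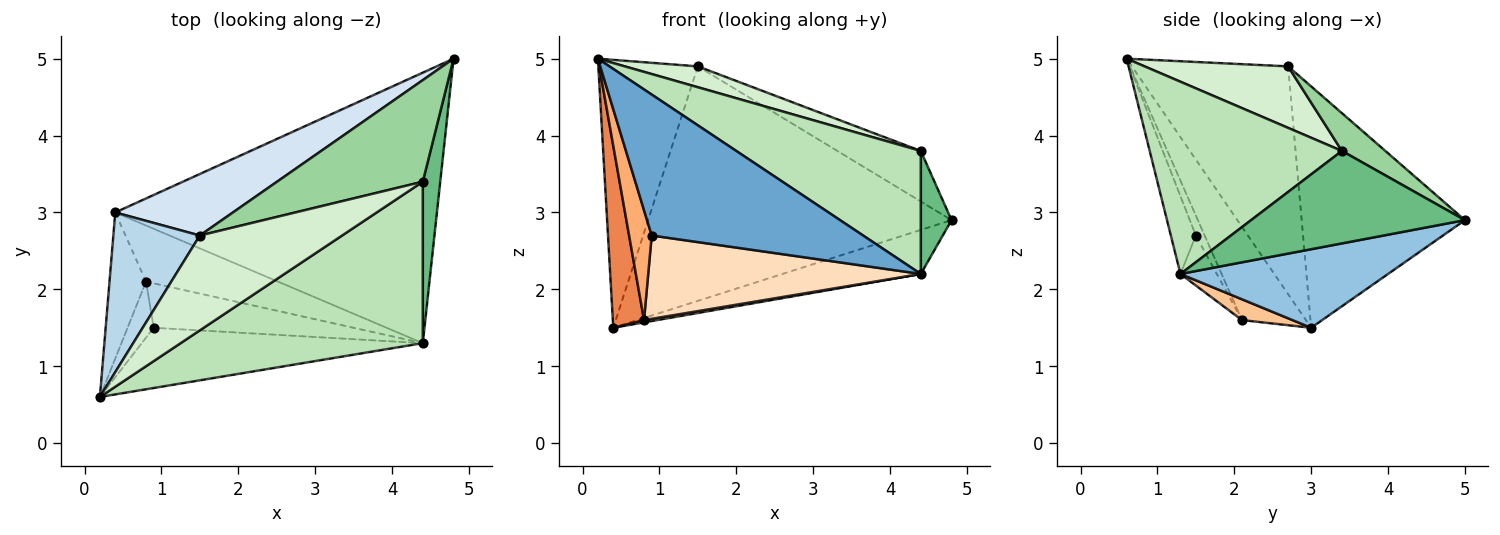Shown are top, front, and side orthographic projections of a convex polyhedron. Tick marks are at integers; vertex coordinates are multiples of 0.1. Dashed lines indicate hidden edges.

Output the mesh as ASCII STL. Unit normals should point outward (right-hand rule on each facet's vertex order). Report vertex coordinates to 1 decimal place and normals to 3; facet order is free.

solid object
 facet normal -0.108 -0.914 -0.391
  outer loop
   vertex 4.4 1.3 2.2
   vertex 0.2 0.6 5.0
   vertex 0.9 1.5 2.7
  endloop
 endfacet
 facet normal 0.234 0.156 -0.960
  outer loop
   vertex 4.4 1.3 2.2
   vertex 0.4 3.0 1.5
   vertex 4.8 5.0 2.9
  endloop
 endfacet
 facet normal -0.803 0.512 0.305
  outer loop
   vertex 1.5 2.7 4.9
   vertex 0.4 3.0 1.5
   vertex 0.2 0.6 5.0
  endloop
 endfacet
 facet normal -0.462 0.858 0.225
  outer loop
   vertex 1.5 2.7 4.9
   vertex 4.8 5.0 2.9
   vertex 0.4 3.0 1.5
  endloop
 endfacet
 facet normal -0.848 -0.414 -0.332
  outer loop
   vertex 0.8 2.1 1.6
   vertex 0.2 0.6 5.0
   vertex 0.4 3.0 1.5
  endloop
 endfacet
 facet normal -0.328 -0.841 -0.429
  outer loop
   vertex 0.8 2.1 1.6
   vertex 0.9 1.5 2.7
   vertex 0.2 0.6 5.0
  endloop
 endfacet
 facet normal 0.155 -0.041 -0.987
  outer loop
   vertex 0.8 2.1 1.6
   vertex 0.4 3.0 1.5
   vertex 4.4 1.3 2.2
  endloop
 endfacet
 facet normal -0.117 -0.876 -0.467
  outer loop
   vertex 0.8 2.1 1.6
   vertex 4.4 1.3 2.2
   vertex 0.9 1.5 2.7
  endloop
 endfacet
 facet normal 0.973 -0.140 0.184
  outer loop
   vertex 4.4 3.4 3.8
   vertex 4.4 1.3 2.2
   vertex 4.8 5.0 2.9
  endloop
 endfacet
 facet normal 0.226 0.434 0.872
  outer loop
   vertex 4.4 3.4 3.8
   vertex 4.8 5.0 2.9
   vertex 1.5 2.7 4.9
  endloop
 endfacet
 facet normal 0.534 -0.512 0.673
  outer loop
   vertex 4.4 3.4 3.8
   vertex 0.2 0.6 5.0
   vertex 4.4 1.3 2.2
  endloop
 endfacet
 facet normal 0.389 -0.198 0.900
  outer loop
   vertex 4.4 3.4 3.8
   vertex 1.5 2.7 4.9
   vertex 0.2 0.6 5.0
  endloop
 endfacet
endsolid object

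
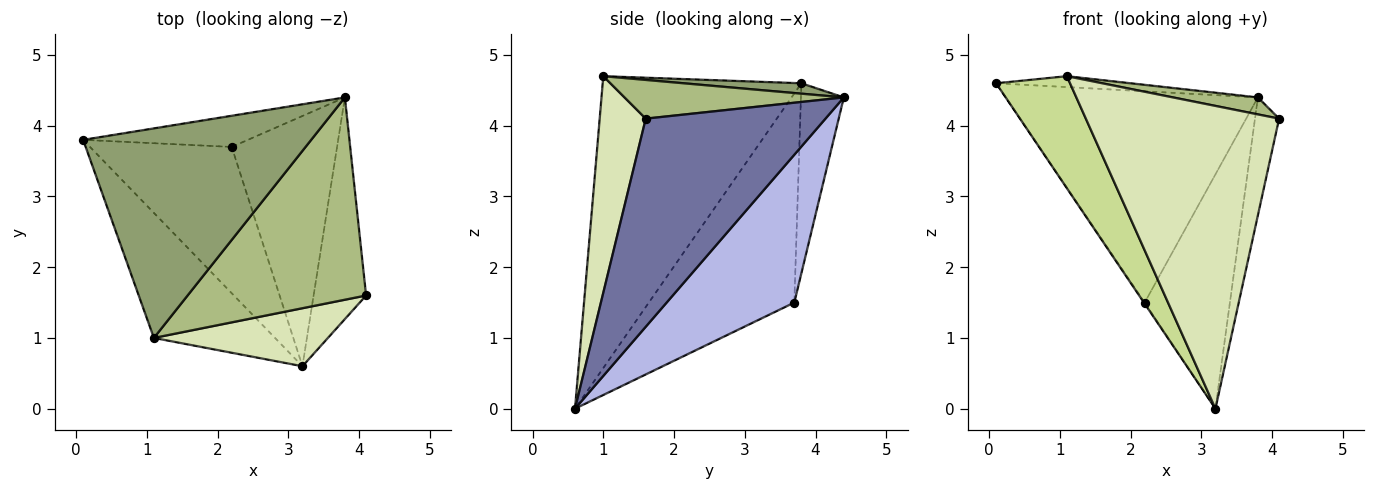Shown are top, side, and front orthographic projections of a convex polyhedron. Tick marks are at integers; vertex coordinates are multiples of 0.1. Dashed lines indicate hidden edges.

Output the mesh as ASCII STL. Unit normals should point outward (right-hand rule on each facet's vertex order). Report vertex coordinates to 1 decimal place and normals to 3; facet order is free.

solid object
 facet normal 0.962 0.129 -0.243
  outer loop
   vertex 3.2 0.6 0.0
   vertex 3.8 4.4 4.4
   vertex 4.1 1.6 4.1
  endloop
 endfacet
 facet normal -0.166 0.976 -0.144
  outer loop
   vertex 2.2 3.7 1.5
   vertex 0.1 3.8 4.6
   vertex 3.8 4.4 4.4
  endloop
 endfacet
 facet normal -0.828 0.004 -0.561
  outer loop
   vertex 2.2 3.7 1.5
   vertex 3.2 0.6 0.0
   vertex 0.1 3.8 4.6
  endloop
 endfacet
 facet normal 0.715 0.478 -0.510
  outer loop
   vertex 2.2 3.7 1.5
   vertex 3.8 4.4 4.4
   vertex 3.2 0.6 0.0
  endloop
 endfacet
 facet normal 0.046 0.052 0.998
  outer loop
   vertex 1.1 1.0 4.7
   vertex 3.8 4.4 4.4
   vertex 0.1 3.8 4.6
  endloop
 endfacet
 facet normal 0.211 -0.082 0.974
  outer loop
   vertex 1.1 1.0 4.7
   vertex 4.1 1.6 4.1
   vertex 3.8 4.4 4.4
  endloop
 endfacet
 facet normal -0.873 -0.325 -0.363
  outer loop
   vertex 1.1 1.0 4.7
   vertex 0.1 3.8 4.6
   vertex 3.2 0.6 0.0
  endloop
 endfacet
 facet normal 0.228 -0.956 0.183
  outer loop
   vertex 1.1 1.0 4.7
   vertex 3.2 0.6 0.0
   vertex 4.1 1.6 4.1
  endloop
 endfacet
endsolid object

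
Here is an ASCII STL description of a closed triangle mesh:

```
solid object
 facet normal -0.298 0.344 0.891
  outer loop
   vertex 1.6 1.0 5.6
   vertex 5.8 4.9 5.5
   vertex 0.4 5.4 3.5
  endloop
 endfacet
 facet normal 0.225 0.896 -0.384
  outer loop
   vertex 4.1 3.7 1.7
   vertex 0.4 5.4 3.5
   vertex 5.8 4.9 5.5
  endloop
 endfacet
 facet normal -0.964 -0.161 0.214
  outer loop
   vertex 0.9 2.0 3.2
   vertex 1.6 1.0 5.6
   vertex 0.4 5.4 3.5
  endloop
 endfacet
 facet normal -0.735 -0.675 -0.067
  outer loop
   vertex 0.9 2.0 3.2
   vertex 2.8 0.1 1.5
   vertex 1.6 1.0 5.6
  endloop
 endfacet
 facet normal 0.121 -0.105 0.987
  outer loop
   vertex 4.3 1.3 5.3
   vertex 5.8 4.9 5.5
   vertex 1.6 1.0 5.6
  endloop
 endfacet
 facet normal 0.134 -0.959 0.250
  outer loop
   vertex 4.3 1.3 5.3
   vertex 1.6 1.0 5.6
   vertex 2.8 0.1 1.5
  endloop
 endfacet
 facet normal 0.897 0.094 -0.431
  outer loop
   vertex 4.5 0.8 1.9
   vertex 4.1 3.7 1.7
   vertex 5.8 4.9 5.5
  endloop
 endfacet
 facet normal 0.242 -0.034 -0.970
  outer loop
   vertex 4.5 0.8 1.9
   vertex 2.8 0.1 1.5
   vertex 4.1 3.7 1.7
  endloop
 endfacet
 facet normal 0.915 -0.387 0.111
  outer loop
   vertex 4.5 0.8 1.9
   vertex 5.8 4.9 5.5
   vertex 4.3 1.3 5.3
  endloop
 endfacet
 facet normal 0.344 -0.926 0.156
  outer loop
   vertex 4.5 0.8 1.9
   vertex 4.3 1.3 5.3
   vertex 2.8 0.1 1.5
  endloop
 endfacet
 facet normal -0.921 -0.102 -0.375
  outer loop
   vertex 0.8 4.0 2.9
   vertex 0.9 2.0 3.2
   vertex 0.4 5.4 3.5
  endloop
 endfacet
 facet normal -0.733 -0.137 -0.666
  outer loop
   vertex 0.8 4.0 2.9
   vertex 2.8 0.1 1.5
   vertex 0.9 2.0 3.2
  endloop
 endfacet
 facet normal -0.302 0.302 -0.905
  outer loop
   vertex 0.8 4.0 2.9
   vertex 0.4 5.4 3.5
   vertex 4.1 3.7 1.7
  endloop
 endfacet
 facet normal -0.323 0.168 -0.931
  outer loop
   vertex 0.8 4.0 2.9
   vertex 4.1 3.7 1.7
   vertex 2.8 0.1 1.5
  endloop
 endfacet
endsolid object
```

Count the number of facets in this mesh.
14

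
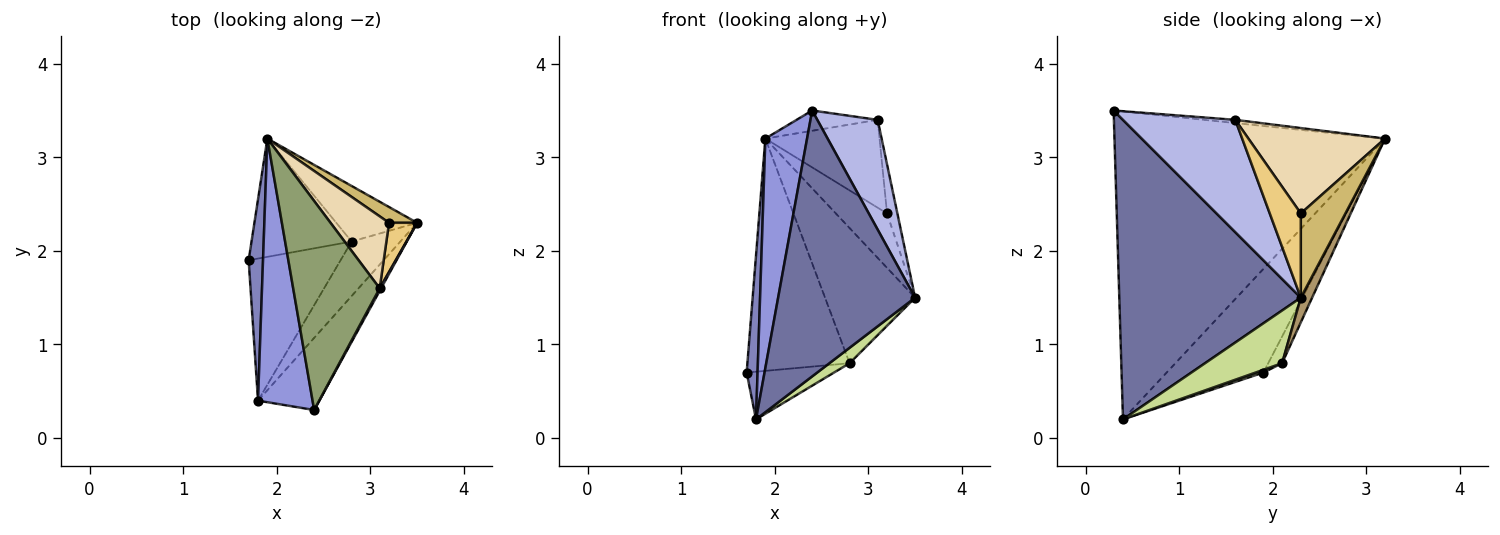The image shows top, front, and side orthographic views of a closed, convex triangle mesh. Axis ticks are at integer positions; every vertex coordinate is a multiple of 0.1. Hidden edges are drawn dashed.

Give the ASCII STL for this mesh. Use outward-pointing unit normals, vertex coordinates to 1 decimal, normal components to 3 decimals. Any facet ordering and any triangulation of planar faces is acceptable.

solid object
 facet normal 0.788 -0.595 -0.161
  outer loop
   vertex 1.8 0.4 0.2
   vertex 3.5 2.3 1.5
   vertex 2.4 0.3 3.5
  endloop
 endfacet
 facet normal -0.984 -0.111 0.137
  outer loop
   vertex 1.8 0.4 0.2
   vertex 1.9 3.2 3.2
   vertex 1.7 1.9 0.7
  endloop
 endfacet
 facet normal -0.974 -0.150 0.172
  outer loop
   vertex 1.8 0.4 0.2
   vertex 2.4 0.3 3.5
   vertex 1.9 3.2 3.2
  endloop
 endfacet
 facet normal 0.881 -0.473 0.011
  outer loop
   vertex 3.1 1.6 3.4
   vertex 2.4 0.3 3.5
   vertex 3.5 2.3 1.5
  endloop
 endfacet
 facet normal -0.037 0.096 0.995
  outer loop
   vertex 3.1 1.6 3.4
   vertex 1.9 3.2 3.2
   vertex 2.4 0.3 3.5
  endloop
 endfacet
 facet normal 0.028 0.318 -0.948
  outer loop
   vertex 2.8 2.1 0.8
   vertex 1.8 0.4 0.2
   vertex 1.7 1.9 0.7
  endloop
 endfacet
 facet normal 0.721 -0.189 -0.667
  outer loop
   vertex 2.8 2.1 0.8
   vertex 3.5 2.3 1.5
   vertex 1.8 0.4 0.2
  endloop
 endfacet
 facet normal -0.120 0.885 -0.450
  outer loop
   vertex 2.8 2.1 0.8
   vertex 1.7 1.9 0.7
   vertex 1.9 3.2 3.2
  endloop
 endfacet
 facet normal 0.115 0.919 -0.378
  outer loop
   vertex 2.8 2.1 0.8
   vertex 1.9 3.2 3.2
   vertex 3.5 2.3 1.5
  endloop
 endfacet
 facet normal 0.642 0.737 0.214
  outer loop
   vertex 3.2 2.3 2.4
   vertex 3.5 2.3 1.5
   vertex 1.9 3.2 3.2
  endloop
 endfacet
 facet normal 0.905 0.302 0.302
  outer loop
   vertex 3.2 2.3 2.4
   vertex 3.1 1.6 3.4
   vertex 3.5 2.3 1.5
  endloop
 endfacet
 facet normal 0.679 0.568 0.465
  outer loop
   vertex 3.2 2.3 2.4
   vertex 1.9 3.2 3.2
   vertex 3.1 1.6 3.4
  endloop
 endfacet
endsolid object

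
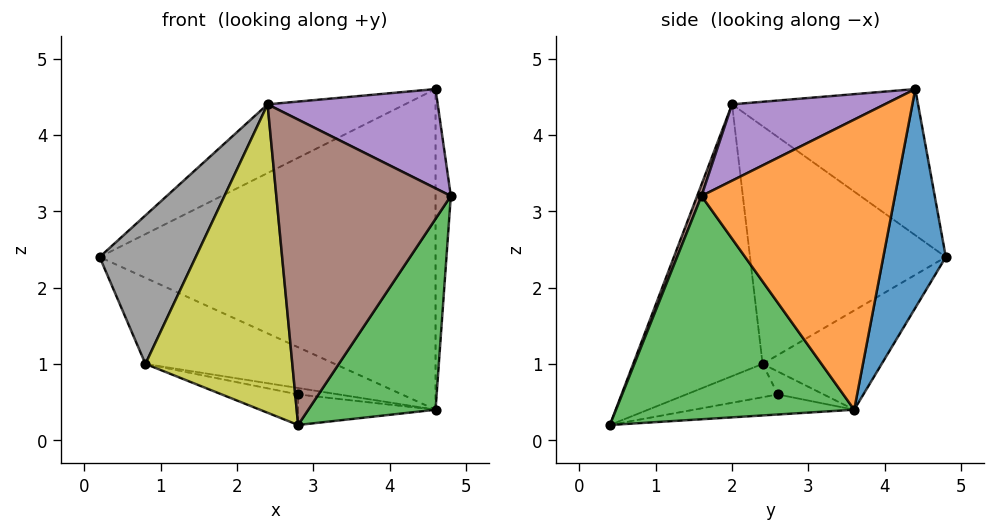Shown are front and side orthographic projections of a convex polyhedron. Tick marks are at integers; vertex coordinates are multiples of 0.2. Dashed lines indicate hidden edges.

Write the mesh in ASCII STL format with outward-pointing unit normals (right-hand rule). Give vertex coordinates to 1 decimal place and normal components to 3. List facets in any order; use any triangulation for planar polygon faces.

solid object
 facet normal 0.180 0.966 -0.184
  outer loop
   vertex 4.6 3.6 0.4
   vertex 0.2 4.8 2.4
   vertex 4.6 4.4 4.6
  endloop
 endfacet
 facet normal 0.997 0.079 -0.015
  outer loop
   vertex 4.6 3.6 0.4
   vertex 4.6 4.4 4.6
   vertex 4.8 1.6 3.2
  endloop
 endfacet
 facet normal 0.819 -0.438 -0.371
  outer loop
   vertex 4.6 3.6 0.4
   vertex 4.8 1.6 3.2
   vertex 2.8 0.4 0.2
  endloop
 endfacet
 facet normal -0.405 0.299 0.864
  outer loop
   vertex 2.4 2.0 4.4
   vertex 4.6 4.4 4.6
   vertex 0.2 4.8 2.4
  endloop
 endfacet
 facet normal 0.357 -0.397 0.846
  outer loop
   vertex 2.4 2.0 4.4
   vertex 4.8 1.6 3.2
   vertex 4.6 4.4 4.6
  endloop
 endfacet
 facet normal 0.023 -0.933 0.358
  outer loop
   vertex 2.4 2.0 4.4
   vertex 2.8 0.4 0.2
   vertex 4.8 1.6 3.2
  endloop
 endfacet
 facet normal -0.204 0.175 -0.963
  outer loop
   vertex 2.8 2.6 0.6
   vertex 4.6 3.6 0.4
   vertex 2.8 0.4 0.2
  endloop
 endfacet
 facet normal -0.842 -0.413 0.348
  outer loop
   vertex 0.8 2.4 1.0
   vertex 2.4 2.0 4.4
   vertex 0.2 4.8 2.4
  endloop
 endfacet
 facet normal -0.645 -0.732 0.218
  outer loop
   vertex 0.8 2.4 1.0
   vertex 2.8 0.4 0.2
   vertex 2.4 2.0 4.4
  endloop
 endfacet
 facet normal -0.210 0.175 -0.962
  outer loop
   vertex 0.8 2.4 1.0
   vertex 2.8 2.6 0.6
   vertex 2.8 0.4 0.2
  endloop
 endfacet
 facet normal -0.272 0.433 -0.859
  outer loop
   vertex 0.8 2.4 1.0
   vertex 0.2 4.8 2.4
   vertex 4.6 3.6 0.4
  endloop
 endfacet
 facet normal -0.211 0.187 -0.959
  outer loop
   vertex 0.8 2.4 1.0
   vertex 4.6 3.6 0.4
   vertex 2.8 2.6 0.6
  endloop
 endfacet
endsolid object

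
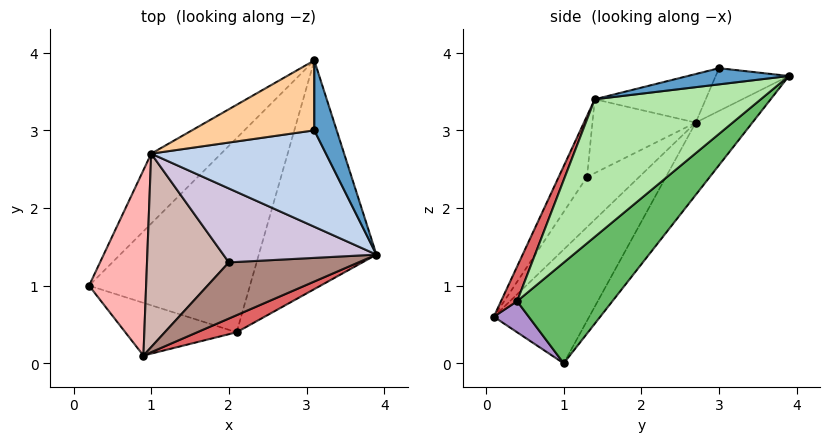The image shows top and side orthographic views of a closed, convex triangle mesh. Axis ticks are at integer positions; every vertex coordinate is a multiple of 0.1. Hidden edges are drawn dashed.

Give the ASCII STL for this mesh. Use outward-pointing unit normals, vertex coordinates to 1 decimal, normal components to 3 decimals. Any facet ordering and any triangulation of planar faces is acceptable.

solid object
 facet normal 0.583 0.090 0.807
  outer loop
   vertex 3.1 3.0 3.8
   vertex 3.9 1.4 3.4
   vertex 3.1 3.9 3.7
  endloop
 endfacet
 facet normal -0.251 -0.351 0.902
  outer loop
   vertex 1.0 2.7 3.1
   vertex 3.9 1.4 3.4
   vertex 3.1 3.0 3.8
  endloop
 endfacet
 facet normal -0.380 0.849 -0.367
  outer loop
   vertex 1.0 2.7 3.1
   vertex 3.1 3.9 3.7
   vertex 0.2 1.0 0.0
  endloop
 endfacet
 facet normal -0.328 0.104 0.939
  outer loop
   vertex 1.0 2.7 3.1
   vertex 3.1 3.0 3.8
   vertex 3.1 3.9 3.7
  endloop
 endfacet
 facet normal 0.465 0.482 -0.742
  outer loop
   vertex 2.1 0.4 0.8
   vertex 0.2 1.0 0.0
   vertex 3.1 3.9 3.7
  endloop
 endfacet
 facet normal 0.724 0.306 -0.619
  outer loop
   vertex 2.1 0.4 0.8
   vertex 3.1 3.9 3.7
   vertex 3.9 1.4 3.4
  endloop
 endfacet
 facet normal 0.200 -0.953 0.228
  outer loop
   vertex 0.9 0.1 0.6
   vertex 2.1 0.4 0.8
   vertex 3.9 1.4 3.4
  endloop
 endfacet
 facet normal -0.831 -0.369 0.417
  outer loop
   vertex 0.9 0.1 0.6
   vertex 1.0 2.7 3.1
   vertex 0.2 1.0 0.0
  endloop
 endfacet
 facet normal 0.247 -0.397 -0.884
  outer loop
   vertex 0.9 0.1 0.6
   vertex 0.2 1.0 0.0
   vertex 2.1 0.4 0.8
  endloop
 endfacet
 facet normal -0.346 -0.605 0.717
  outer loop
   vertex 2.0 1.3 2.4
   vertex 3.9 1.4 3.4
   vertex 1.0 2.7 3.1
  endloop
 endfacet
 facet normal -0.306 -0.695 0.650
  outer loop
   vertex 2.0 1.3 2.4
   vertex 0.9 0.1 0.6
   vertex 3.9 1.4 3.4
  endloop
 endfacet
 facet normal -0.408 -0.625 0.666
  outer loop
   vertex 2.0 1.3 2.4
   vertex 1.0 2.7 3.1
   vertex 0.9 0.1 0.6
  endloop
 endfacet
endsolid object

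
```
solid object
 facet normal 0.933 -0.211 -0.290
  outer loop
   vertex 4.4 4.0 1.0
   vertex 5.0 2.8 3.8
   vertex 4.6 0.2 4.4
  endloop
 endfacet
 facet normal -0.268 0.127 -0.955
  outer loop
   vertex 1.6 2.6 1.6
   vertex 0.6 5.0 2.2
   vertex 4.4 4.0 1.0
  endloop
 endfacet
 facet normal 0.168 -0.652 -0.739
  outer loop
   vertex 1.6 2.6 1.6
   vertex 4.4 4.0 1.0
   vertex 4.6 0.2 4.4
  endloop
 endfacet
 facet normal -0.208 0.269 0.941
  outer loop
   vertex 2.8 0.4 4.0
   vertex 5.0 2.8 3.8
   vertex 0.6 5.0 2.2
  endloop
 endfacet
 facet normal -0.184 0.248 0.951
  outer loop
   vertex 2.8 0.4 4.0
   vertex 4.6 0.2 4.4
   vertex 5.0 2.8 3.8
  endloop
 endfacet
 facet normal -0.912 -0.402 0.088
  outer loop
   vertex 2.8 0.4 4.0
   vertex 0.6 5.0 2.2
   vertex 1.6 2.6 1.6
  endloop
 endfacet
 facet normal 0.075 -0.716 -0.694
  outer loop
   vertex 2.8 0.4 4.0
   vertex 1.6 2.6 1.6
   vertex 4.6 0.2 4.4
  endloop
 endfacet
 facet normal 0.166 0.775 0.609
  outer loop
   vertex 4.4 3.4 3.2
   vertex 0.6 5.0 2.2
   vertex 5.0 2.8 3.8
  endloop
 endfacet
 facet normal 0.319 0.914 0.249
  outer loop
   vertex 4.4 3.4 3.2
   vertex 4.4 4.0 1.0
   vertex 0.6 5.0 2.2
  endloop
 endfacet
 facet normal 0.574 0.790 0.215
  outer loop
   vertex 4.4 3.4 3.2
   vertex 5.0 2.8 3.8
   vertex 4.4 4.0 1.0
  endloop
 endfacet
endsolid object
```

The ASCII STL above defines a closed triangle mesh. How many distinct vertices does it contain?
7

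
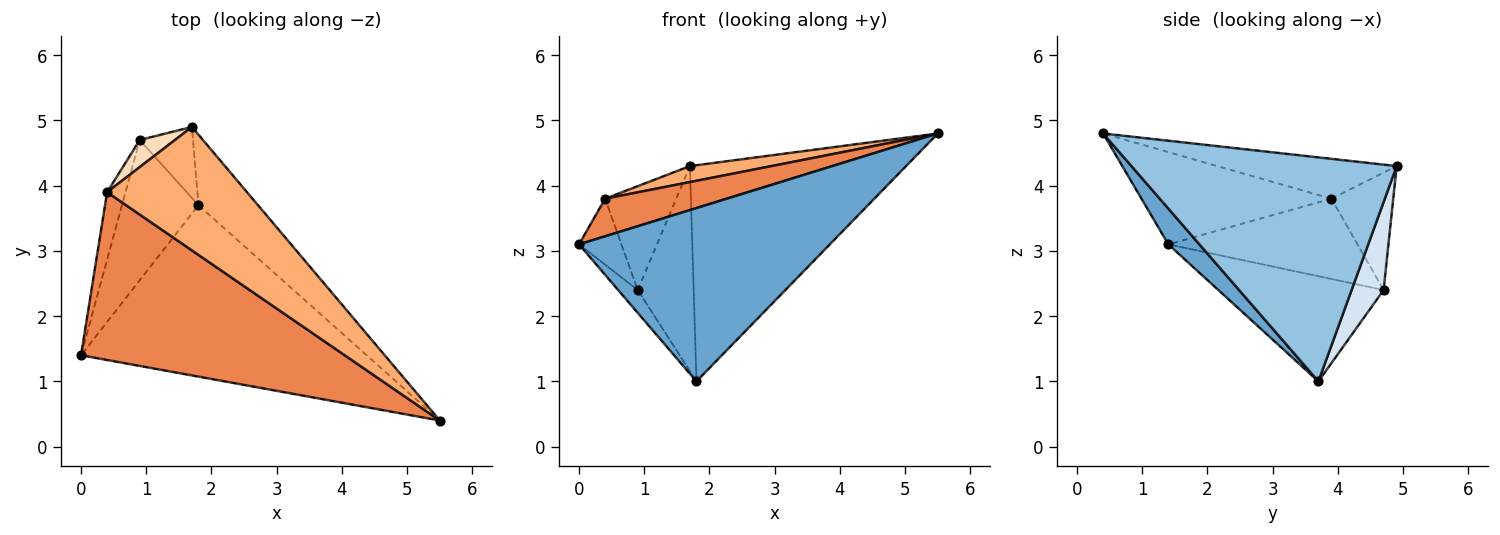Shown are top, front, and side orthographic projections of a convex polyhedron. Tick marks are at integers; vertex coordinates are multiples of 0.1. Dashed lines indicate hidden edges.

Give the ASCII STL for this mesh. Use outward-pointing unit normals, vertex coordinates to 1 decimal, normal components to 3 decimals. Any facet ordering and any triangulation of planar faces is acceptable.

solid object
 facet normal 0.088 -0.708 -0.700
  outer loop
   vertex 1.8 3.7 1.0
   vertex 5.5 0.4 4.8
   vertex 0.0 1.4 3.1
  endloop
 endfacet
 facet normal 0.759 0.619 -0.202
  outer loop
   vertex 1.8 3.7 1.0
   vertex 1.7 4.9 4.3
   vertex 5.5 0.4 4.8
  endloop
 endfacet
 facet normal -0.805 0.095 -0.586
  outer loop
   vertex 0.9 4.7 2.4
   vertex 1.8 3.7 1.0
   vertex 0.0 1.4 3.1
  endloop
 endfacet
 facet normal 0.476 0.831 -0.288
  outer loop
   vertex 0.9 4.7 2.4
   vertex 1.7 4.9 4.3
   vertex 1.8 3.7 1.0
  endloop
 endfacet
 facet normal -0.323 -0.207 0.923
  outer loop
   vertex 0.4 3.9 3.8
   vertex 0.0 1.4 3.1
   vertex 5.5 0.4 4.8
  endloop
 endfacet
 facet normal -0.272 -0.124 0.954
  outer loop
   vertex 0.4 3.9 3.8
   vertex 5.5 0.4 4.8
   vertex 1.7 4.9 4.3
  endloop
 endfacet
 facet normal -0.952 0.213 -0.218
  outer loop
   vertex 0.4 3.9 3.8
   vertex 0.9 4.7 2.4
   vertex 0.0 1.4 3.1
  endloop
 endfacet
 facet normal -0.644 0.740 0.193
  outer loop
   vertex 0.4 3.9 3.8
   vertex 1.7 4.9 4.3
   vertex 0.9 4.7 2.4
  endloop
 endfacet
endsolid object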